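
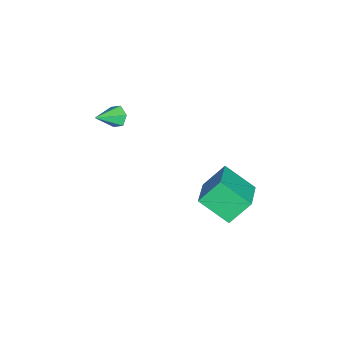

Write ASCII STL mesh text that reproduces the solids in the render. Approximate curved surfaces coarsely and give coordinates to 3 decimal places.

solid 
facet normal -0.921 -0.179 -0.346
outer loop
vertex -2.654 1.285 -4.264
vertex -3.344 2.263 -2.932
vertex -2.537 3.012 -5.471
endloop
endfacet
facet normal 0.385 -0.546 -0.744
outer loop
vertex -0.556 3.397 -4.728
vertex -2.654 1.285 -4.264
vertex -2.537 3.012 -5.471
endloop
endfacet
facet normal -0.921 -0.179 -0.346
outer loop
vertex -2.537 3.012 -5.471
vertex -3.344 2.263 -2.932
vertex -3.226 3.99 -4.14
endloop
endfacet
facet normal 0.056 0.818 -0.572
outer loop
vertex -3.226 3.99 -4.14
vertex -0.556 3.397 -4.728
vertex -2.537 3.012 -5.471
endloop
endfacet
facet normal -0.056 -0.818 0.572
outer loop
vertex -2.654 1.285 -4.264
vertex -1.363 2.648 -2.189
vertex -3.344 2.263 -2.932
endloop
endfacet
facet normal 0.386 -0.546 -0.743
outer loop
vertex -0.674 1.67 -3.52
vertex -2.654 1.285 -4.264
vertex -0.556 3.397 -4.728
endloop
endfacet
facet normal -0.056 -0.818 0.572
outer loop
vertex -0.674 1.67 -3.52
vertex -1.363 2.648 -2.189
vertex -2.654 1.285 -4.264
endloop
endfacet
facet normal -0.385 0.546 0.744
outer loop
vertex -3.344 2.263 -2.932
vertex -1.363 2.648 -2.189
vertex -3.226 3.99 -4.14
endloop
endfacet
facet normal 0.056 0.818 -0.572
outer loop
vertex -1.246 4.375 -3.396
vertex -0.556 3.397 -4.728
vertex -3.226 3.99 -4.14
endloop
endfacet
facet normal -0.386 0.546 0.744
outer loop
vertex -3.226 3.99 -4.14
vertex -1.363 2.648 -2.189
vertex -1.246 4.375 -3.396
endloop
endfacet
facet normal 0.921 0.179 0.346
outer loop
vertex -1.246 4.375 -3.396
vertex -0.674 1.67 -3.52
vertex -0.556 3.397 -4.728
endloop
endfacet
facet normal 0.921 0.179 0.345
outer loop
vertex -1.363 2.648 -2.189
vertex -0.674 1.67 -3.52
vertex -1.246 4.375 -3.396
endloop
endfacet
facet normal -0.744 0.467 -0.478
outer loop
vertex -2.636 -3.648 -0.792
vertex -2.983 -3.572 -0.177
vertex -2.529 -3.07 -0.394
endloop
endfacet
facet normal 0.872 0.157 -0.463
outer loop
vertex -2.636 -3.648 -0.792
vertex -2.529 -3.07 -0.394
vertex -1.777 -4.328 0.597
endloop
endfacet
facet normal -0.744 0.467 -0.478
outer loop
vertex -2.529 -3.07 -0.394
vertex -2.983 -3.572 -0.177
vertex -2.876 -2.994 0.221
endloop
endfacet
facet normal 0.690 0.655 0.308
outer loop
vertex -2.529 -3.07 -0.394
vertex -2.876 -2.994 0.221
vertex -1.777 -4.328 0.597
endloop
endfacet
facet normal -0.744 0.467 -0.478
outer loop
vertex -2.876 -2.994 0.221
vertex -2.983 -3.572 -0.177
vertex -3.33 -3.496 0.438
endloop
endfacet
facet normal 0.082 0.332 0.940
outer loop
vertex -2.876 -2.994 0.221
vertex -3.33 -3.496 0.438
vertex -1.777 -4.328 0.597
endloop
endfacet
facet normal -0.745 0.466 -0.478
outer loop
vertex -3.33 -3.496 0.438
vertex -2.983 -3.572 -0.177
vertex -3.436 -4.074 0.039
endloop
endfacet
facet normal -0.344 -0.490 0.801
outer loop
vertex -3.33 -3.496 0.438
vertex -3.436 -4.074 0.039
vertex -1.777 -4.328 0.597
endloop
endfacet
facet normal -0.745 0.467 -0.477
outer loop
vertex -3.436 -4.074 0.039
vertex -2.983 -3.572 -0.177
vertex -3.09 -4.15 -0.575
endloop
endfacet
facet normal -0.161 -0.986 0.031
outer loop
vertex -3.436 -4.074 0.039
vertex -3.09 -4.15 -0.575
vertex -1.777 -4.328 0.597
endloop
endfacet
facet normal -0.744 0.467 -0.478
outer loop
vertex -3.09 -4.15 -0.575
vertex -2.983 -3.572 -0.177
vertex -2.636 -3.648 -0.792
endloop
endfacet
facet normal 0.446 -0.663 -0.601
outer loop
vertex -3.09 -4.15 -0.575
vertex -2.636 -3.648 -0.792
vertex -1.777 -4.328 0.597
endloop
endfacet

endsolid


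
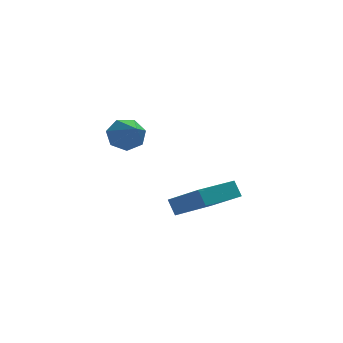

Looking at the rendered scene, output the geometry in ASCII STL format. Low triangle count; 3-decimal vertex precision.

solid 
facet normal 0.000 0.854 -0.520
outer loop
vertex -1.234 -1.915 2.233
vertex -1.789 -1.637 2.689
vertex -1.025 -1.585 2.775
endloop
endfacet
facet normal 0.897 -0.435 -0.081
outer loop
vertex -1.234 -1.915 2.233
vertex -1.025 -1.585 2.775
vertex -1.791 -3.343 3.731
endloop
endfacet
facet normal 0.001 0.853 -0.522
outer loop
vertex -1.025 -1.585 2.775
vertex -1.789 -1.637 2.689
vertex -1.391 -1.293 3.252
endloop
endfacet
facet normal 0.790 -0.011 0.613
outer loop
vertex -1.025 -1.585 2.775
vertex -1.391 -1.293 3.252
vertex -1.791 -3.343 3.731
endloop
endfacet
facet normal 0.001 0.853 -0.522
outer loop
vertex -1.391 -1.293 3.252
vertex -1.789 -1.637 2.689
vertex -2.057 -1.26 3.305
endloop
endfacet
facet normal 0.088 0.210 0.974
outer loop
vertex -1.391 -1.293 3.252
vertex -2.057 -1.26 3.305
vertex -1.791 -3.343 3.731
endloop
endfacet
facet normal 0.002 0.853 -0.521
outer loop
vertex -2.057 -1.26 3.305
vertex -1.789 -1.637 2.689
vertex -2.52 -1.51 2.894
endloop
endfacet
facet normal -0.681 0.062 0.729
outer loop
vertex -2.057 -1.26 3.305
vertex -2.52 -1.51 2.894
vertex -1.791 -3.343 3.731
endloop
endfacet
facet normal 0.002 0.853 -0.521
outer loop
vertex -2.52 -1.51 2.894
vertex -1.789 -1.637 2.689
vertex -2.433 -1.856 2.328
endloop
endfacet
facet normal -0.937 -0.343 0.066
outer loop
vertex -2.52 -1.51 2.894
vertex -2.433 -1.856 2.328
vertex -1.791 -3.343 3.731
endloop
endfacet
facet normal 0.002 0.854 -0.521
outer loop
vertex -2.433 -1.856 2.328
vertex -1.789 -1.637 2.689
vertex -1.861 -2.036 2.035
endloop
endfacet
facet normal -0.487 -0.701 -0.520
outer loop
vertex -2.433 -1.856 2.328
vertex -1.861 -2.036 2.035
vertex -1.791 -3.343 3.731
endloop
endfacet
facet normal -0.000 0.854 -0.521
outer loop
vertex -1.861 -2.036 2.035
vertex -1.789 -1.637 2.689
vertex -1.234 -1.915 2.233
endloop
endfacet
facet normal 0.328 -0.742 -0.585
outer loop
vertex -1.861 -2.036 2.035
vertex -1.234 -1.915 2.233
vertex -1.791 -3.343 3.731
endloop
endfacet
facet normal -0.849 -0.515 0.115
outer loop
vertex 1.039 -1.45 -0.693
vertex 0.17 -0.243 -1.707
vertex 1.212 -1.883 -1.356
endloop
endfacet
facet normal 0.482 -0.670 0.564
outer loop
vertex 2.97 -0.817 -1.593
vertex 1.039 -1.45 -0.693
vertex 1.212 -1.883 -1.356
endloop
endfacet
facet normal -0.849 -0.515 0.115
outer loop
vertex 1.212 -1.883 -1.356
vertex 0.17 -0.243 -1.707
vertex 0.343 -0.676 -2.37
endloop
endfacet
facet normal 0.213 -0.534 -0.818
outer loop
vertex 0.343 -0.676 -2.37
vertex 2.97 -0.817 -1.593
vertex 1.212 -1.883 -1.356
endloop
endfacet
facet normal -0.213 0.534 0.818
outer loop
vertex 1.039 -1.45 -0.693
vertex 1.928 0.823 -1.944
vertex 0.17 -0.243 -1.707
endloop
endfacet
facet normal 0.482 -0.670 0.564
outer loop
vertex 2.797 -0.384 -0.93
vertex 1.039 -1.45 -0.693
vertex 2.97 -0.817 -1.593
endloop
endfacet
facet normal -0.213 0.534 0.818
outer loop
vertex 2.797 -0.384 -0.93
vertex 1.928 0.823 -1.944
vertex 1.039 -1.45 -0.693
endloop
endfacet
facet normal -0.482 0.670 -0.564
outer loop
vertex 0.17 -0.243 -1.707
vertex 1.928 0.823 -1.944
vertex 0.343 -0.676 -2.37
endloop
endfacet
facet normal 0.213 -0.534 -0.818
outer loop
vertex 2.101 0.39 -2.607
vertex 2.97 -0.817 -1.593
vertex 0.343 -0.676 -2.37
endloop
endfacet
facet normal -0.482 0.670 -0.564
outer loop
vertex 0.343 -0.676 -2.37
vertex 1.928 0.823 -1.944
vertex 2.101 0.39 -2.607
endloop
endfacet
facet normal 0.849 0.515 -0.115
outer loop
vertex 2.101 0.39 -2.607
vertex 2.797 -0.384 -0.93
vertex 2.97 -0.817 -1.593
endloop
endfacet
facet normal 0.849 0.515 -0.115
outer loop
vertex 1.928 0.823 -1.944
vertex 2.797 -0.384 -0.93
vertex 2.101 0.39 -2.607
endloop
endfacet

endsolid


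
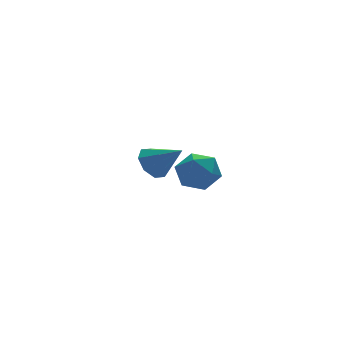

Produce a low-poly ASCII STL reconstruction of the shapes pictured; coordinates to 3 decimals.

solid 
facet normal -0.490 0.632 -0.601
outer loop
vertex 2.878 3.389 -4.084
vertex 2.127 3.286 -3.58
vertex 2.839 3.852 -3.565
endloop
endfacet
facet normal 0.997 0.082 0.002
outer loop
vertex 2.878 3.389 -4.084
vertex 2.839 3.852 -3.565
vertex 2.973 2.194 -2.54
endloop
endfacet
facet normal -0.489 0.631 -0.603
outer loop
vertex 2.839 3.852 -3.565
vertex 2.127 3.286 -3.58
vertex 2.382 3.984 -3.056
endloop
endfacet
facet normal 0.731 0.401 0.552
outer loop
vertex 2.839 3.852 -3.565
vertex 2.382 3.984 -3.056
vertex 2.973 2.194 -2.54
endloop
endfacet
facet normal -0.489 0.631 -0.602
outer loop
vertex 2.382 3.984 -3.056
vertex 2.127 3.286 -3.58
vertex 1.776 3.707 -2.854
endloop
endfacet
facet normal 0.163 0.323 0.932
outer loop
vertex 2.382 3.984 -3.056
vertex 1.776 3.707 -2.854
vertex 2.973 2.194 -2.54
endloop
endfacet
facet normal -0.489 0.631 -0.602
outer loop
vertex 1.776 3.707 -2.854
vertex 2.127 3.286 -3.58
vertex 1.375 3.183 -3.077
endloop
endfacet
facet normal -0.375 -0.105 0.921
outer loop
vertex 1.776 3.707 -2.854
vertex 1.375 3.183 -3.077
vertex 2.973 2.194 -2.54
endloop
endfacet
facet normal -0.489 0.631 -0.602
outer loop
vertex 1.375 3.183 -3.077
vertex 2.127 3.286 -3.58
vertex 1.415 2.72 -3.595
endloop
endfacet
facet normal -0.569 -0.635 0.523
outer loop
vertex 1.375 3.183 -3.077
vertex 1.415 2.72 -3.595
vertex 2.973 2.194 -2.54
endloop
endfacet
facet normal -0.489 0.632 -0.601
outer loop
vertex 1.415 2.72 -3.595
vertex 2.127 3.286 -3.58
vertex 1.871 2.588 -4.105
endloop
endfacet
facet normal -0.304 -0.952 -0.026
outer loop
vertex 1.415 2.72 -3.595
vertex 1.871 2.588 -4.105
vertex 2.973 2.194 -2.54
endloop
endfacet
facet normal -0.489 0.632 -0.601
outer loop
vertex 1.871 2.588 -4.105
vertex 2.127 3.286 -3.58
vertex 2.477 2.865 -4.307
endloop
endfacet
facet normal 0.264 -0.875 -0.406
outer loop
vertex 1.871 2.588 -4.105
vertex 2.477 2.865 -4.307
vertex 2.973 2.194 -2.54
endloop
endfacet
facet normal -0.490 0.631 -0.601
outer loop
vertex 2.477 2.865 -4.307
vertex 2.127 3.286 -3.58
vertex 2.878 3.389 -4.084
endloop
endfacet
facet normal 0.803 -0.446 -0.395
outer loop
vertex 2.477 2.865 -4.307
vertex 2.878 3.389 -4.084
vertex 2.973 2.194 -2.54
endloop
endfacet
facet normal -0.506 0.331 0.797
outer loop
vertex 0.69 -1.582 -1.391
vertex 1.169 -2.276 -0.799
vertex 1.578 -1.339 -0.928
endloop
endfacet
facet normal -0.403 0.856 0.324
outer loop
vertex 0.69 -1.582 -1.391
vertex 1.578 -1.339 -0.928
vertex 1.409 -1.05 -1.903
endloop
endfacet
facet normal -0.695 0.655 -0.296
outer loop
vertex 0.69 -1.582 -1.391
vertex 1.409 -1.05 -1.903
vertex 0.896 -1.808 -2.376
endloop
endfacet
facet normal -0.979 0.006 -0.206
outer loop
vertex 0.69 -1.582 -1.391
vertex 0.896 -1.808 -2.376
vertex 0.748 -2.566 -1.694
endloop
endfacet
facet normal -0.862 -0.195 0.469
outer loop
vertex 0.69 -1.582 -1.391
vertex 0.748 -2.566 -1.694
vertex 1.169 -2.276 -0.799
endloop
endfacet
facet normal 0.299 0.928 0.223
outer loop
vertex 1.409 -1.05 -1.903
vertex 1.578 -1.339 -0.928
vertex 2.332 -1.414 -1.626
endloop
endfacet
facet normal 0.133 0.078 0.988
outer loop
vertex 1.578 -1.339 -0.928
vertex 1.169 -2.276 -0.799
vertex 2.184 -2.172 -0.944
endloop
endfacet
facet normal -0.442 -0.772 0.458
outer loop
vertex 1.169 -2.276 -0.799
vertex 0.748 -2.566 -1.694
vertex 1.671 -2.93 -1.417
endloop
endfacet
facet normal -0.631 -0.447 -0.634
outer loop
vertex 0.748 -2.566 -1.694
vertex 0.896 -1.808 -2.376
vertex 1.502 -2.641 -2.392
endloop
endfacet
facet normal -0.173 0.603 -0.779
outer loop
vertex 0.896 -1.808 -2.376
vertex 1.409 -1.05 -1.903
vertex 1.911 -1.704 -2.521
endloop
endfacet
facet normal 0.979 -0.006 0.206
outer loop
vertex 2.39 -2.398 -1.929
vertex 2.332 -1.414 -1.626
vertex 2.184 -2.172 -0.944
endloop
endfacet
facet normal 0.695 -0.655 0.296
outer loop
vertex 2.39 -2.398 -1.929
vertex 2.184 -2.172 -0.944
vertex 1.671 -2.93 -1.417
endloop
endfacet
facet normal 0.403 -0.856 -0.324
outer loop
vertex 2.39 -2.398 -1.929
vertex 1.671 -2.93 -1.417
vertex 1.502 -2.641 -2.392
endloop
endfacet
facet normal 0.506 -0.331 -0.797
outer loop
vertex 2.39 -2.398 -1.929
vertex 1.502 -2.641 -2.392
vertex 1.911 -1.704 -2.521
endloop
endfacet
facet normal 0.862 0.195 -0.469
outer loop
vertex 2.39 -2.398 -1.929
vertex 1.911 -1.704 -2.521
vertex 2.332 -1.414 -1.626
endloop
endfacet
facet normal 0.631 0.447 0.634
outer loop
vertex 2.184 -2.172 -0.944
vertex 2.332 -1.414 -1.626
vertex 1.578 -1.339 -0.928
endloop
endfacet
facet normal 0.173 -0.603 0.779
outer loop
vertex 1.671 -2.93 -1.417
vertex 2.184 -2.172 -0.944
vertex 1.169 -2.276 -0.799
endloop
endfacet
facet normal -0.299 -0.928 -0.223
outer loop
vertex 1.502 -2.641 -2.392
vertex 1.671 -2.93 -1.417
vertex 0.748 -2.566 -1.694
endloop
endfacet
facet normal -0.133 -0.078 -0.988
outer loop
vertex 1.911 -1.704 -2.521
vertex 1.502 -2.641 -2.392
vertex 0.896 -1.808 -2.376
endloop
endfacet
facet normal 0.442 0.772 -0.458
outer loop
vertex 2.332 -1.414 -1.626
vertex 1.911 -1.704 -2.521
vertex 1.409 -1.05 -1.903
endloop
endfacet

endsolid


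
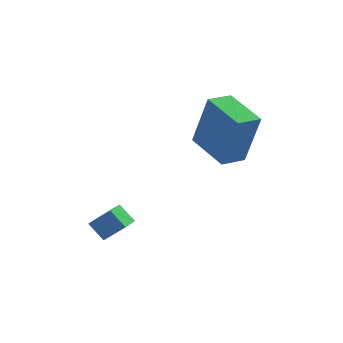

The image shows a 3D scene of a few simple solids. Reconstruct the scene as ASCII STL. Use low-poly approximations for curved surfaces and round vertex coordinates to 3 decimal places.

solid 
facet normal -0.716 0.057 -0.695
outer loop
vertex -1.434 -2.947 -2.575
vertex -1.183 -2.202 -2.773
vertex -0.902 -3.279 -3.15
endloop
endfacet
facet normal -0.310 -0.919 0.244
outer loop
vertex -0.157 -3.338 -2.427
vertex -1.434 -2.947 -2.575
vertex -0.902 -3.279 -3.15
endloop
endfacet
facet normal -0.716 0.057 -0.695
outer loop
vertex -0.902 -3.279 -3.15
vertex -1.183 -2.202 -2.773
vertex -0.651 -2.534 -3.348
endloop
endfacet
facet normal 0.625 -0.390 -0.676
outer loop
vertex -0.651 -2.534 -3.348
vertex -0.157 -3.338 -2.427
vertex -0.902 -3.279 -3.15
endloop
endfacet
facet normal -0.625 0.390 0.676
outer loop
vertex -1.434 -2.947 -2.575
vertex -0.438 -2.261 -2.05
vertex -1.183 -2.202 -2.773
endloop
endfacet
facet normal -0.310 -0.919 0.244
outer loop
vertex -0.689 -3.006 -1.852
vertex -1.434 -2.947 -2.575
vertex -0.157 -3.338 -2.427
endloop
endfacet
facet normal -0.625 0.390 0.676
outer loop
vertex -0.689 -3.006 -1.852
vertex -0.438 -2.261 -2.05
vertex -1.434 -2.947 -2.575
endloop
endfacet
facet normal 0.310 0.919 -0.244
outer loop
vertex -1.183 -2.202 -2.773
vertex -0.438 -2.261 -2.05
vertex -0.651 -2.534 -3.348
endloop
endfacet
facet normal 0.625 -0.390 -0.676
outer loop
vertex 0.094 -2.593 -2.625
vertex -0.157 -3.338 -2.427
vertex -0.651 -2.534 -3.348
endloop
endfacet
facet normal 0.310 0.919 -0.244
outer loop
vertex -0.651 -2.534 -3.348
vertex -0.438 -2.261 -2.05
vertex 0.094 -2.593 -2.625
endloop
endfacet
facet normal 0.716 -0.057 0.695
outer loop
vertex 0.094 -2.593 -2.625
vertex -0.689 -3.006 -1.852
vertex -0.157 -3.338 -2.427
endloop
endfacet
facet normal 0.716 -0.057 0.695
outer loop
vertex -0.438 -2.261 -2.05
vertex -0.689 -3.006 -1.852
vertex 0.094 -2.593 -2.625
endloop
endfacet
facet normal -0.760 -0.631 0.154
outer loop
vertex 3.499 -1.282 1.504
vertex 2.437 0.08 1.845
vertex 2.968 -1.164 -0.627
endloop
endfacet
facet normal 0.603 -0.774 -0.193
outer loop
vertex 3.743 -0.52 -0.785
vertex 3.499 -1.282 1.504
vertex 2.968 -1.164 -0.627
endloop
endfacet
facet normal -0.760 -0.631 0.154
outer loop
vertex 2.968 -1.164 -0.627
vertex 2.437 0.08 1.845
vertex 1.906 0.198 -0.287
endloop
endfacet
facet normal -0.242 0.053 -0.969
outer loop
vertex 1.906 0.198 -0.287
vertex 3.743 -0.52 -0.785
vertex 2.968 -1.164 -0.627
endloop
endfacet
facet normal 0.242 -0.054 0.969
outer loop
vertex 3.499 -1.282 1.504
vertex 3.212 0.724 1.687
vertex 2.437 0.08 1.845
endloop
endfacet
facet normal 0.604 -0.774 -0.193
outer loop
vertex 4.274 -0.638 1.347
vertex 3.499 -1.282 1.504
vertex 3.743 -0.52 -0.785
endloop
endfacet
facet normal 0.241 -0.054 0.969
outer loop
vertex 4.274 -0.638 1.347
vertex 3.212 0.724 1.687
vertex 3.499 -1.282 1.504
endloop
endfacet
facet normal -0.603 0.774 0.193
outer loop
vertex 2.437 0.08 1.845
vertex 3.212 0.724 1.687
vertex 1.906 0.198 -0.287
endloop
endfacet
facet normal -0.241 0.054 -0.969
outer loop
vertex 2.681 0.842 -0.444
vertex 3.743 -0.52 -0.785
vertex 1.906 0.198 -0.287
endloop
endfacet
facet normal -0.604 0.774 0.193
outer loop
vertex 1.906 0.198 -0.287
vertex 3.212 0.724 1.687
vertex 2.681 0.842 -0.444
endloop
endfacet
facet normal 0.760 0.631 -0.154
outer loop
vertex 2.681 0.842 -0.444
vertex 4.274 -0.638 1.347
vertex 3.743 -0.52 -0.785
endloop
endfacet
facet normal 0.760 0.631 -0.154
outer loop
vertex 3.212 0.724 1.687
vertex 4.274 -0.638 1.347
vertex 2.681 0.842 -0.444
endloop
endfacet

endsolid


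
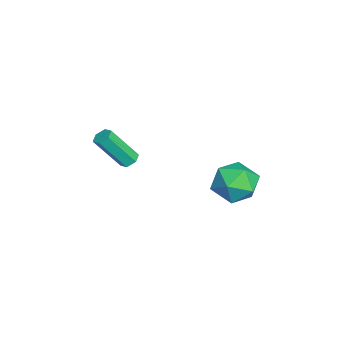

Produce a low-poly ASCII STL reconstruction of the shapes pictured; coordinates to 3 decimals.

solid 
facet normal -0.479 0.774 -0.415
outer loop
vertex -2.928 2.848 -3.138
vertex -4.018 2.398 -2.718
vertex -3.353 3.189 -2.011
endloop
endfacet
facet normal 0.183 0.958 -0.221
outer loop
vertex -2.928 2.848 -3.138
vertex -3.353 3.189 -2.011
vertex -2.141 2.921 -2.168
endloop
endfacet
facet normal 0.640 0.527 -0.559
outer loop
vertex -2.928 2.848 -3.138
vertex -2.141 2.921 -2.168
vertex -2.056 1.966 -2.971
endloop
endfacet
facet normal 0.261 0.076 -0.962
outer loop
vertex -2.928 2.848 -3.138
vertex -2.056 1.966 -2.971
vertex -3.216 1.643 -3.311
endloop
endfacet
facet normal -0.431 0.228 -0.873
outer loop
vertex -2.928 2.848 -3.138
vertex -3.216 1.643 -3.311
vertex -4.018 2.398 -2.718
endloop
endfacet
facet normal 0.248 0.841 0.480
outer loop
vertex -2.141 2.921 -2.168
vertex -3.353 3.189 -2.011
vertex -2.744 2.517 -1.149
endloop
endfacet
facet normal -0.823 0.543 0.166
outer loop
vertex -3.353 3.189 -2.011
vertex -4.018 2.398 -2.718
vertex -3.904 2.194 -1.489
endloop
endfacet
facet normal -0.744 -0.339 -0.575
outer loop
vertex -4.018 2.398 -2.718
vertex -3.216 1.643 -3.311
vertex -3.819 1.239 -2.292
endloop
endfacet
facet normal 0.374 -0.585 -0.720
outer loop
vertex -3.216 1.643 -3.311
vertex -2.056 1.966 -2.971
vertex -2.607 0.971 -2.449
endloop
endfacet
facet normal 0.987 0.145 -0.068
outer loop
vertex -2.056 1.966 -2.971
vertex -2.141 2.921 -2.168
vertex -1.942 1.762 -1.742
endloop
endfacet
facet normal -0.261 -0.076 0.962
outer loop
vertex -3.032 1.312 -1.322
vertex -2.744 2.517 -1.149
vertex -3.904 2.194 -1.489
endloop
endfacet
facet normal -0.640 -0.527 0.559
outer loop
vertex -3.032 1.312 -1.322
vertex -3.904 2.194 -1.489
vertex -3.819 1.239 -2.292
endloop
endfacet
facet normal -0.183 -0.958 0.221
outer loop
vertex -3.032 1.312 -1.322
vertex -3.819 1.239 -2.292
vertex -2.607 0.971 -2.449
endloop
endfacet
facet normal 0.479 -0.774 0.415
outer loop
vertex -3.032 1.312 -1.322
vertex -2.607 0.971 -2.449
vertex -1.942 1.762 -1.742
endloop
endfacet
facet normal 0.431 -0.228 0.873
outer loop
vertex -3.032 1.312 -1.322
vertex -1.942 1.762 -1.742
vertex -2.744 2.517 -1.149
endloop
endfacet
facet normal -0.374 0.585 0.720
outer loop
vertex -3.904 2.194 -1.489
vertex -2.744 2.517 -1.149
vertex -3.353 3.189 -2.011
endloop
endfacet
facet normal -0.987 -0.145 0.068
outer loop
vertex -3.819 1.239 -2.292
vertex -3.904 2.194 -1.489
vertex -4.018 2.398 -2.718
endloop
endfacet
facet normal -0.248 -0.841 -0.480
outer loop
vertex -2.607 0.971 -2.449
vertex -3.819 1.239 -2.292
vertex -3.216 1.643 -3.311
endloop
endfacet
facet normal 0.823 -0.543 -0.166
outer loop
vertex -1.942 1.762 -1.742
vertex -2.607 0.971 -2.449
vertex -2.056 1.966 -2.971
endloop
endfacet
facet normal 0.744 0.339 0.575
outer loop
vertex -2.744 2.517 -1.149
vertex -1.942 1.762 -1.742
vertex -2.141 2.921 -2.168
endloop
endfacet
facet normal -0.107 0.565 -0.818
outer loop
vertex -3.249 -2.857 -1.623
vertex -3.746 -2.772 -1.499
vertex -3.376 -2.45 -1.325
endloop
endfacet
facet normal 0.964 0.262 0.053
outer loop
vertex -3.249 -2.857 -1.623
vertex -3.376 -2.45 -1.325
vertex -3.016 -4.073 0.134
endloop
endfacet
facet normal 0.963 0.263 0.055
outer loop
vertex -3.016 -4.073 0.134
vertex -3.376 -2.45 -1.325
vertex -3.144 -3.667 0.432
endloop
endfacet
facet normal 0.109 -0.566 0.817
outer loop
vertex -3.016 -4.073 0.134
vertex -3.144 -3.667 0.432
vertex -3.514 -3.988 0.259
endloop
endfacet
facet normal -0.108 0.566 -0.817
outer loop
vertex -3.376 -2.45 -1.325
vertex -3.746 -2.772 -1.499
vertex -3.874 -2.365 -1.2
endloop
endfacet
facet normal 0.269 0.808 0.524
outer loop
vertex -3.376 -2.45 -1.325
vertex -3.874 -2.365 -1.2
vertex -3.144 -3.667 0.432
endloop
endfacet
facet normal 0.270 0.808 0.524
outer loop
vertex -3.144 -3.667 0.432
vertex -3.874 -2.365 -1.2
vertex -3.641 -3.582 0.557
endloop
endfacet
facet normal 0.109 -0.566 0.817
outer loop
vertex -3.144 -3.667 0.432
vertex -3.641 -3.582 0.557
vertex -3.514 -3.988 0.259
endloop
endfacet
facet normal -0.108 0.566 -0.817
outer loop
vertex -3.874 -2.365 -1.2
vertex -3.746 -2.772 -1.499
vertex -4.244 -2.687 -1.374
endloop
endfacet
facet normal -0.695 0.545 0.469
outer loop
vertex -3.874 -2.365 -1.2
vertex -4.244 -2.687 -1.374
vertex -3.641 -3.582 0.557
endloop
endfacet
facet normal -0.694 0.546 0.470
outer loop
vertex -3.641 -3.582 0.557
vertex -4.244 -2.687 -1.374
vertex -4.011 -3.903 0.383
endloop
endfacet
facet normal 0.107 -0.566 0.817
outer loop
vertex -3.641 -3.582 0.557
vertex -4.011 -3.903 0.383
vertex -3.514 -3.988 0.259
endloop
endfacet
facet normal -0.109 0.566 -0.817
outer loop
vertex -4.244 -2.687 -1.374
vertex -3.746 -2.772 -1.499
vertex -4.116 -3.093 -1.672
endloop
endfacet
facet normal -0.963 -0.264 -0.055
outer loop
vertex -4.244 -2.687 -1.374
vertex -4.116 -3.093 -1.672
vertex -4.011 -3.903 0.383
endloop
endfacet
facet normal -0.964 -0.261 -0.054
outer loop
vertex -4.011 -3.903 0.383
vertex -4.116 -3.093 -1.672
vertex -3.884 -4.31 0.085
endloop
endfacet
facet normal 0.107 -0.565 0.818
outer loop
vertex -4.011 -3.903 0.383
vertex -3.884 -4.31 0.085
vertex -3.514 -3.988 0.259
endloop
endfacet
facet normal -0.109 0.566 -0.817
outer loop
vertex -4.116 -3.093 -1.672
vertex -3.746 -2.772 -1.499
vertex -3.619 -3.178 -1.797
endloop
endfacet
facet normal -0.270 -0.808 -0.524
outer loop
vertex -4.116 -3.093 -1.672
vertex -3.619 -3.178 -1.797
vertex -3.884 -4.31 0.085
endloop
endfacet
facet normal -0.269 -0.808 -0.524
outer loop
vertex -3.884 -4.31 0.085
vertex -3.619 -3.178 -1.797
vertex -3.386 -4.395 -0.04
endloop
endfacet
facet normal 0.108 -0.566 0.817
outer loop
vertex -3.884 -4.31 0.085
vertex -3.386 -4.395 -0.04
vertex -3.514 -3.988 0.259
endloop
endfacet
facet normal -0.107 0.566 -0.817
outer loop
vertex -3.619 -3.178 -1.797
vertex -3.746 -2.772 -1.499
vertex -3.249 -2.857 -1.623
endloop
endfacet
facet normal 0.694 -0.545 -0.470
outer loop
vertex -3.619 -3.178 -1.797
vertex -3.249 -2.857 -1.623
vertex -3.386 -4.395 -0.04
endloop
endfacet
facet normal 0.695 -0.545 -0.469
outer loop
vertex -3.386 -4.395 -0.04
vertex -3.249 -2.857 -1.623
vertex -3.016 -4.073 0.134
endloop
endfacet
facet normal 0.108 -0.566 0.817
outer loop
vertex -3.386 -4.395 -0.04
vertex -3.016 -4.073 0.134
vertex -3.514 -3.988 0.259
endloop
endfacet

endsolid


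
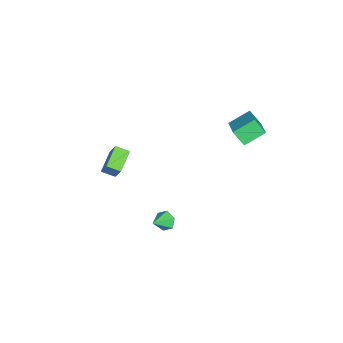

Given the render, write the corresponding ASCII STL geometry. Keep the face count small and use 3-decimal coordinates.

solid 
facet normal -0.858 -0.296 -0.420
outer loop
vertex -3.172 2.839 -0.331
vertex -3.841 3.854 0.32
vertex -2.991 3.49 -1.161
endloop
endfacet
facet normal 0.486 -0.736 -0.471
outer loop
vertex -1.559 3.986 -0.46
vertex -3.172 2.839 -0.331
vertex -2.991 3.49 -1.161
endloop
endfacet
facet normal -0.858 -0.297 -0.420
outer loop
vertex -2.991 3.49 -1.161
vertex -3.841 3.854 0.32
vertex -3.661 4.506 -0.509
endloop
endfacet
facet normal 0.169 0.609 -0.775
outer loop
vertex -3.661 4.506 -0.509
vertex -1.559 3.986 -0.46
vertex -2.991 3.49 -1.161
endloop
endfacet
facet normal -0.169 -0.609 0.775
outer loop
vertex -3.172 2.839 -0.331
vertex -2.409 4.35 1.021
vertex -3.841 3.854 0.32
endloop
endfacet
facet normal 0.485 -0.735 -0.473
outer loop
vertex -1.739 3.334 0.369
vertex -3.172 2.839 -0.331
vertex -1.559 3.986 -0.46
endloop
endfacet
facet normal -0.168 -0.609 0.775
outer loop
vertex -1.739 3.334 0.369
vertex -2.409 4.35 1.021
vertex -3.172 2.839 -0.331
endloop
endfacet
facet normal -0.486 0.735 0.473
outer loop
vertex -3.841 3.854 0.32
vertex -2.409 4.35 1.021
vertex -3.661 4.506 -0.509
endloop
endfacet
facet normal 0.169 0.608 -0.775
outer loop
vertex -2.228 5.001 0.191
vertex -1.559 3.986 -0.46
vertex -3.661 4.506 -0.509
endloop
endfacet
facet normal -0.485 0.736 0.472
outer loop
vertex -3.661 4.506 -0.509
vertex -2.409 4.35 1.021
vertex -2.228 5.001 0.191
endloop
endfacet
facet normal 0.858 0.296 0.419
outer loop
vertex -2.228 5.001 0.191
vertex -1.739 3.334 0.369
vertex -1.559 3.986 -0.46
endloop
endfacet
facet normal 0.858 0.296 0.420
outer loop
vertex -2.409 4.35 1.021
vertex -1.739 3.334 0.369
vertex -2.228 5.001 0.191
endloop
endfacet
facet normal -0.416 -0.334 -0.846
outer loop
vertex -1.518 -3.817 -4.453
vertex -2.809 -3.62 -3.896
vertex -1.529 -3.025 -4.76
endloop
endfacet
facet normal 0.909 -0.139 -0.392
outer loop
vertex -0.951 -2.56 -3.584
vertex -1.518 -3.817 -4.453
vertex -1.529 -3.025 -4.76
endloop
endfacet
facet normal -0.416 -0.334 -0.846
outer loop
vertex -1.529 -3.025 -4.76
vertex -2.809 -3.62 -3.896
vertex -2.82 -2.828 -4.203
endloop
endfacet
facet normal -0.014 0.932 -0.362
outer loop
vertex -2.82 -2.828 -4.203
vertex -0.951 -2.56 -3.584
vertex -1.529 -3.025 -4.76
endloop
endfacet
facet normal 0.014 -0.932 0.362
outer loop
vertex -1.518 -3.817 -4.453
vertex -2.231 -3.155 -2.72
vertex -2.809 -3.62 -3.896
endloop
endfacet
facet normal 0.909 -0.139 -0.392
outer loop
vertex -0.94 -3.352 -3.277
vertex -1.518 -3.817 -4.453
vertex -0.951 -2.56 -3.584
endloop
endfacet
facet normal 0.014 -0.932 0.362
outer loop
vertex -0.94 -3.352 -3.277
vertex -2.231 -3.155 -2.72
vertex -1.518 -3.817 -4.453
endloop
endfacet
facet normal -0.909 0.139 0.392
outer loop
vertex -2.809 -3.62 -3.896
vertex -2.231 -3.155 -2.72
vertex -2.82 -2.828 -4.203
endloop
endfacet
facet normal -0.014 0.932 -0.362
outer loop
vertex -2.242 -2.363 -3.027
vertex -0.951 -2.56 -3.584
vertex -2.82 -2.828 -4.203
endloop
endfacet
facet normal -0.909 0.139 0.392
outer loop
vertex -2.82 -2.828 -4.203
vertex -2.231 -3.155 -2.72
vertex -2.242 -2.363 -3.027
endloop
endfacet
facet normal 0.416 0.334 0.846
outer loop
vertex -2.242 -2.363 -3.027
vertex -0.94 -3.352 -3.277
vertex -0.951 -2.56 -3.584
endloop
endfacet
facet normal 0.416 0.334 0.846
outer loop
vertex -2.231 -3.155 -2.72
vertex -0.94 -3.352 -3.277
vertex -2.242 -2.363 -3.027
endloop
endfacet
facet normal -0.754 0.436 -0.491
outer loop
vertex 2.682 0.56 -4.382
vertex 2.35 0.588 -3.848
vertex 2.73 1.064 -4.008
endloop
endfacet
facet normal 0.922 0.171 -0.349
outer loop
vertex 2.682 0.56 -4.382
vertex 2.73 1.064 -4.008
vertex 3.17 0.112 -3.312
endloop
endfacet
facet normal -0.753 0.436 -0.492
outer loop
vertex 2.73 1.064 -4.008
vertex 2.35 0.588 -3.848
vertex 2.398 1.093 -3.474
endloop
endfacet
facet normal 0.689 0.607 0.395
outer loop
vertex 2.73 1.064 -4.008
vertex 2.398 1.093 -3.474
vertex 3.17 0.112 -3.312
endloop
endfacet
facet normal -0.753 0.436 -0.492
outer loop
vertex 2.398 1.093 -3.474
vertex 2.35 0.588 -3.848
vertex 2.017 0.617 -3.313
endloop
endfacet
facet normal 0.105 0.242 0.965
outer loop
vertex 2.398 1.093 -3.474
vertex 2.017 0.617 -3.313
vertex 3.17 0.112 -3.312
endloop
endfacet
facet normal -0.752 0.438 -0.492
outer loop
vertex 2.017 0.617 -3.313
vertex 2.35 0.588 -3.848
vertex 1.969 0.113 -3.688
endloop
endfacet
facet normal -0.247 -0.563 0.788
outer loop
vertex 2.017 0.617 -3.313
vertex 1.969 0.113 -3.688
vertex 3.17 0.112 -3.312
endloop
endfacet
facet normal -0.753 0.438 -0.492
outer loop
vertex 1.969 0.113 -3.688
vertex 2.35 0.588 -3.848
vertex 2.301 0.084 -4.222
endloop
endfacet
facet normal -0.015 -0.999 0.045
outer loop
vertex 1.969 0.113 -3.688
vertex 2.301 0.084 -4.222
vertex 3.17 0.112 -3.312
endloop
endfacet
facet normal -0.753 0.438 -0.491
outer loop
vertex 2.301 0.084 -4.222
vertex 2.35 0.588 -3.848
vertex 2.682 0.56 -4.382
endloop
endfacet
facet normal 0.570 -0.632 -0.525
outer loop
vertex 2.301 0.084 -4.222
vertex 2.682 0.56 -4.382
vertex 3.17 0.112 -3.312
endloop
endfacet

endsolid


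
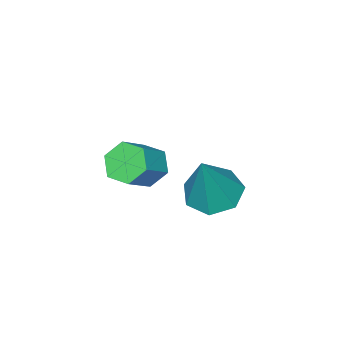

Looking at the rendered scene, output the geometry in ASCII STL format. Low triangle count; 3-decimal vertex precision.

solid 
facet normal -0.408 -0.140 -0.902
outer loop
vertex 1.688 0.292 -0.789
vertex 1.15 -0.063 -0.491
vertex 1.202 0.632 -0.622
endloop
endfacet
facet normal 0.578 0.816 0.020
outer loop
vertex 1.688 0.292 -0.789
vertex 1.202 0.632 -0.622
vertex 1.81 0.163 0.971
endloop
endfacet
facet normal -0.407 -0.140 -0.903
outer loop
vertex 1.202 0.632 -0.622
vertex 1.15 -0.063 -0.491
vertex 0.677 0.449 -0.357
endloop
endfacet
facet normal -0.156 0.930 0.333
outer loop
vertex 1.202 0.632 -0.622
vertex 0.677 0.449 -0.357
vertex 1.81 0.163 0.971
endloop
endfacet
facet normal -0.408 -0.141 -0.902
outer loop
vertex 0.677 0.449 -0.357
vertex 1.15 -0.063 -0.491
vertex 0.508 -0.12 -0.192
endloop
endfacet
facet normal -0.660 0.383 0.646
outer loop
vertex 0.677 0.449 -0.357
vertex 0.508 -0.12 -0.192
vertex 1.81 0.163 0.971
endloop
endfacet
facet normal -0.408 -0.139 -0.902
outer loop
vertex 0.508 -0.12 -0.192
vertex 1.15 -0.063 -0.491
vertex 0.823 -0.647 -0.253
endloop
endfacet
facet normal -0.554 -0.415 0.722
outer loop
vertex 0.508 -0.12 -0.192
vertex 0.823 -0.647 -0.253
vertex 1.81 0.163 0.971
endloop
endfacet
facet normal -0.406 -0.140 -0.903
outer loop
vertex 0.823 -0.647 -0.253
vertex 1.15 -0.063 -0.491
vertex 1.384 -0.734 -0.492
endloop
endfacet
facet normal 0.081 -0.860 0.504
outer loop
vertex 0.823 -0.647 -0.253
vertex 1.384 -0.734 -0.492
vertex 1.81 0.163 0.971
endloop
endfacet
facet normal -0.407 -0.141 -0.902
outer loop
vertex 1.384 -0.734 -0.492
vertex 1.15 -0.063 -0.491
vertex 1.769 -0.316 -0.731
endloop
endfacet
facet normal 0.769 -0.620 0.156
outer loop
vertex 1.384 -0.734 -0.492
vertex 1.769 -0.316 -0.731
vertex 1.81 0.163 0.971
endloop
endfacet
facet normal -0.407 -0.140 -0.902
outer loop
vertex 1.769 -0.316 -0.731
vertex 1.15 -0.063 -0.491
vertex 1.688 0.292 -0.789
endloop
endfacet
facet normal 0.990 0.126 -0.059
outer loop
vertex 1.769 -0.316 -0.731
vertex 1.688 0.292 -0.789
vertex 1.81 0.163 0.971
endloop
endfacet
facet normal -0.789 -0.076 -0.609
outer loop
vertex 0.967 -2.181 -1.632
vertex 0.695 -2.538 -1.235
vertex 0.616 -1.944 -1.207
endloop
endfacet
facet normal 0.186 0.915 -0.357
outer loop
vertex 0.967 -2.181 -1.632
vertex 0.616 -1.944 -1.207
vertex 1.757 -2.104 -1.023
endloop
endfacet
facet normal 0.186 0.916 -0.357
outer loop
vertex 1.757 -2.104 -1.023
vertex 0.616 -1.944 -1.207
vertex 1.405 -1.867 -0.598
endloop
endfacet
facet normal 0.789 0.078 0.610
outer loop
vertex 1.757 -2.104 -1.023
vertex 1.405 -1.867 -0.598
vertex 1.485 -2.462 -0.625
endloop
endfacet
facet normal -0.790 -0.076 -0.609
outer loop
vertex 0.616 -1.944 -1.207
vertex 0.695 -2.538 -1.235
vertex 0.344 -2.302 -0.809
endloop
endfacet
facet normal -0.414 0.799 0.436
outer loop
vertex 0.616 -1.944 -1.207
vertex 0.344 -2.302 -0.809
vertex 1.405 -1.867 -0.598
endloop
endfacet
facet normal -0.414 0.799 0.436
outer loop
vertex 1.405 -1.867 -0.598
vertex 0.344 -2.302 -0.809
vertex 1.133 -2.225 -0.2
endloop
endfacet
facet normal 0.789 0.078 0.610
outer loop
vertex 1.405 -1.867 -0.598
vertex 1.133 -2.225 -0.2
vertex 1.485 -2.462 -0.625
endloop
endfacet
facet normal -0.790 -0.076 -0.609
outer loop
vertex 0.344 -2.302 -0.809
vertex 0.695 -2.538 -1.235
vertex 0.423 -2.896 -0.837
endloop
endfacet
facet normal -0.600 -0.117 0.792
outer loop
vertex 0.344 -2.302 -0.809
vertex 0.423 -2.896 -0.837
vertex 1.133 -2.225 -0.2
endloop
endfacet
facet normal -0.599 -0.118 0.792
outer loop
vertex 1.133 -2.225 -0.2
vertex 0.423 -2.896 -0.837
vertex 1.213 -2.819 -0.228
endloop
endfacet
facet normal 0.789 0.077 0.610
outer loop
vertex 1.133 -2.225 -0.2
vertex 1.213 -2.819 -0.228
vertex 1.485 -2.462 -0.625
endloop
endfacet
facet normal -0.789 -0.078 -0.610
outer loop
vertex 0.423 -2.896 -0.837
vertex 0.695 -2.538 -1.235
vertex 0.775 -3.133 -1.262
endloop
endfacet
facet normal -0.186 -0.916 0.357
outer loop
vertex 0.423 -2.896 -0.837
vertex 0.775 -3.133 -1.262
vertex 1.213 -2.819 -0.228
endloop
endfacet
facet normal -0.186 -0.915 0.357
outer loop
vertex 1.213 -2.819 -0.228
vertex 0.775 -3.133 -1.262
vertex 1.564 -3.056 -0.653
endloop
endfacet
facet normal 0.789 0.076 0.609
outer loop
vertex 1.213 -2.819 -0.228
vertex 1.564 -3.056 -0.653
vertex 1.485 -2.462 -0.625
endloop
endfacet
facet normal -0.789 -0.078 -0.610
outer loop
vertex 0.775 -3.133 -1.262
vertex 0.695 -2.538 -1.235
vertex 1.047 -2.775 -1.66
endloop
endfacet
facet normal 0.414 -0.799 -0.436
outer loop
vertex 0.775 -3.133 -1.262
vertex 1.047 -2.775 -1.66
vertex 1.564 -3.056 -0.653
endloop
endfacet
facet normal 0.414 -0.799 -0.436
outer loop
vertex 1.564 -3.056 -0.653
vertex 1.047 -2.775 -1.66
vertex 1.836 -2.698 -1.051
endloop
endfacet
facet normal 0.790 0.076 0.609
outer loop
vertex 1.564 -3.056 -0.653
vertex 1.836 -2.698 -1.051
vertex 1.485 -2.462 -0.625
endloop
endfacet
facet normal -0.789 -0.077 -0.610
outer loop
vertex 1.047 -2.775 -1.66
vertex 0.695 -2.538 -1.235
vertex 0.967 -2.181 -1.632
endloop
endfacet
facet normal 0.600 0.118 -0.792
outer loop
vertex 1.047 -2.775 -1.66
vertex 0.967 -2.181 -1.632
vertex 1.836 -2.698 -1.051
endloop
endfacet
facet normal 0.599 0.117 -0.792
outer loop
vertex 1.836 -2.698 -1.051
vertex 0.967 -2.181 -1.632
vertex 1.757 -2.104 -1.023
endloop
endfacet
facet normal 0.790 0.076 0.609
outer loop
vertex 1.836 -2.698 -1.051
vertex 1.757 -2.104 -1.023
vertex 1.485 -2.462 -0.625
endloop
endfacet

endsolid


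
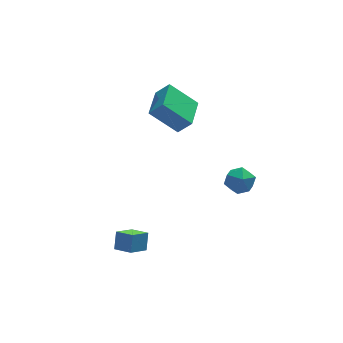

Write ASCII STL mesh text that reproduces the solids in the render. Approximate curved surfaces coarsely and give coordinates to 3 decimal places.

solid 
facet normal -0.461 0.810 -0.363
outer loop
vertex 2.85 1.189 -1.064
vertex 1.992 0.843 -0.746
vertex 2.535 1.413 -0.165
endloop
endfacet
facet normal 0.208 0.964 -0.167
outer loop
vertex 2.85 1.189 -1.064
vertex 2.535 1.413 -0.165
vertex 3.475 1.185 -0.312
endloop
endfacet
facet normal 0.648 0.540 -0.536
outer loop
vertex 2.85 1.189 -1.064
vertex 3.475 1.185 -0.312
vertex 3.512 0.475 -0.983
endloop
endfacet
facet normal 0.252 0.125 -0.960
outer loop
vertex 2.85 1.189 -1.064
vertex 3.512 0.475 -0.983
vertex 2.596 0.263 -1.251
endloop
endfacet
facet normal -0.433 0.291 -0.853
outer loop
vertex 2.85 1.189 -1.064
vertex 2.596 0.263 -1.251
vertex 1.992 0.843 -0.746
endloop
endfacet
facet normal 0.277 0.805 0.525
outer loop
vertex 3.475 1.185 -0.312
vertex 2.535 1.413 -0.165
vertex 3.004 0.837 0.471
endloop
endfacet
facet normal -0.806 0.554 0.209
outer loop
vertex 2.535 1.413 -0.165
vertex 1.992 0.843 -0.746
vertex 2.088 0.625 0.203
endloop
endfacet
facet normal -0.761 -0.284 -0.584
outer loop
vertex 1.992 0.843 -0.746
vertex 2.596 0.263 -1.251
vertex 2.125 -0.085 -0.468
endloop
endfacet
facet normal 0.349 -0.552 -0.757
outer loop
vertex 2.596 0.263 -1.251
vertex 3.512 0.475 -0.983
vertex 3.065 -0.313 -0.615
endloop
endfacet
facet normal 0.990 0.120 -0.073
outer loop
vertex 3.512 0.475 -0.983
vertex 3.475 1.185 -0.312
vertex 3.608 0.257 -0.034
endloop
endfacet
facet normal -0.252 -0.125 0.960
outer loop
vertex 2.75 -0.089 0.284
vertex 3.004 0.837 0.471
vertex 2.088 0.625 0.203
endloop
endfacet
facet normal -0.648 -0.540 0.536
outer loop
vertex 2.75 -0.089 0.284
vertex 2.088 0.625 0.203
vertex 2.125 -0.085 -0.468
endloop
endfacet
facet normal -0.208 -0.964 0.167
outer loop
vertex 2.75 -0.089 0.284
vertex 2.125 -0.085 -0.468
vertex 3.065 -0.313 -0.615
endloop
endfacet
facet normal 0.461 -0.810 0.363
outer loop
vertex 2.75 -0.089 0.284
vertex 3.065 -0.313 -0.615
vertex 3.608 0.257 -0.034
endloop
endfacet
facet normal 0.433 -0.291 0.853
outer loop
vertex 2.75 -0.089 0.284
vertex 3.608 0.257 -0.034
vertex 3.004 0.837 0.471
endloop
endfacet
facet normal -0.349 0.552 0.757
outer loop
vertex 2.088 0.625 0.203
vertex 3.004 0.837 0.471
vertex 2.535 1.413 -0.165
endloop
endfacet
facet normal -0.990 -0.120 0.073
outer loop
vertex 2.125 -0.085 -0.468
vertex 2.088 0.625 0.203
vertex 1.992 0.843 -0.746
endloop
endfacet
facet normal -0.277 -0.805 -0.525
outer loop
vertex 3.065 -0.313 -0.615
vertex 2.125 -0.085 -0.468
vertex 2.596 0.263 -1.251
endloop
endfacet
facet normal 0.806 -0.554 -0.209
outer loop
vertex 3.608 0.257 -0.034
vertex 3.065 -0.313 -0.615
vertex 3.512 0.475 -0.983
endloop
endfacet
facet normal 0.761 0.284 0.584
outer loop
vertex 3.004 0.837 0.471
vertex 3.608 0.257 -0.034
vertex 3.475 1.185 -0.312
endloop
endfacet
facet normal -0.761 -0.453 0.464
outer loop
vertex -3.612 -1.106 -2.095
vertex -4.308 -0.26 -2.411
vertex -3.857 -1.659 -3.037
endloop
endfacet
facet normal 0.611 -0.742 0.277
outer loop
vertex -2.852 -1.06 -3.649
vertex -3.612 -1.106 -2.095
vertex -3.857 -1.659 -3.037
endloop
endfacet
facet normal -0.761 -0.453 0.464
outer loop
vertex -3.857 -1.659 -3.037
vertex -4.308 -0.26 -2.411
vertex -4.553 -0.813 -3.353
endloop
endfacet
facet normal -0.218 -0.494 -0.842
outer loop
vertex -4.553 -0.813 -3.353
vertex -2.852 -1.06 -3.649
vertex -3.857 -1.659 -3.037
endloop
endfacet
facet normal 0.218 0.494 0.842
outer loop
vertex -3.612 -1.106 -2.095
vertex -3.303 0.339 -3.023
vertex -4.308 -0.26 -2.411
endloop
endfacet
facet normal 0.611 -0.742 0.277
outer loop
vertex -2.607 -0.507 -2.707
vertex -3.612 -1.106 -2.095
vertex -2.852 -1.06 -3.649
endloop
endfacet
facet normal 0.218 0.494 0.842
outer loop
vertex -2.607 -0.507 -2.707
vertex -3.303 0.339 -3.023
vertex -3.612 -1.106 -2.095
endloop
endfacet
facet normal -0.611 0.742 -0.277
outer loop
vertex -4.308 -0.26 -2.411
vertex -3.303 0.339 -3.023
vertex -4.553 -0.813 -3.353
endloop
endfacet
facet normal -0.218 -0.494 -0.842
outer loop
vertex -3.548 -0.214 -3.965
vertex -2.852 -1.06 -3.649
vertex -4.553 -0.813 -3.353
endloop
endfacet
facet normal -0.611 0.742 -0.277
outer loop
vertex -4.553 -0.813 -3.353
vertex -3.303 0.339 -3.023
vertex -3.548 -0.214 -3.965
endloop
endfacet
facet normal 0.761 0.453 -0.464
outer loop
vertex -3.548 -0.214 -3.965
vertex -2.607 -0.507 -2.707
vertex -2.852 -1.06 -3.649
endloop
endfacet
facet normal 0.761 0.453 -0.464
outer loop
vertex -3.303 0.339 -3.023
vertex -2.607 -0.507 -2.707
vertex -3.548 -0.214 -3.965
endloop
endfacet
facet normal -0.685 0.288 0.669
outer loop
vertex -0.899 2.836 5.025
vertex -0.045 4.675 5.108
vertex -1.595 3.198 4.157
endloop
endfacet
facet normal -0.420 -0.906 -0.041
outer loop
vertex -0.135 2.585 2.732
vertex -0.899 2.836 5.025
vertex -1.595 3.198 4.157
endloop
endfacet
facet normal -0.685 0.288 0.669
outer loop
vertex -1.595 3.198 4.157
vertex -0.045 4.675 5.108
vertex -0.74 5.038 4.24
endloop
endfacet
facet normal -0.594 0.310 -0.742
outer loop
vertex -0.74 5.038 4.24
vertex -0.135 2.585 2.732
vertex -1.595 3.198 4.157
endloop
endfacet
facet normal 0.594 -0.310 0.742
outer loop
vertex -0.899 2.836 5.025
vertex 1.415 4.062 3.683
vertex -0.045 4.675 5.108
endloop
endfacet
facet normal -0.422 -0.906 -0.041
outer loop
vertex 0.56 2.222 3.6
vertex -0.899 2.836 5.025
vertex -0.135 2.585 2.732
endloop
endfacet
facet normal 0.594 -0.310 0.742
outer loop
vertex 0.56 2.222 3.6
vertex 1.415 4.062 3.683
vertex -0.899 2.836 5.025
endloop
endfacet
facet normal 0.421 0.906 0.042
outer loop
vertex -0.045 4.675 5.108
vertex 1.415 4.062 3.683
vertex -0.74 5.038 4.24
endloop
endfacet
facet normal -0.595 0.310 -0.742
outer loop
vertex 0.719 4.424 2.815
vertex -0.135 2.585 2.732
vertex -0.74 5.038 4.24
endloop
endfacet
facet normal 0.421 0.906 0.040
outer loop
vertex -0.74 5.038 4.24
vertex 1.415 4.062 3.683
vertex 0.719 4.424 2.815
endloop
endfacet
facet normal 0.685 -0.288 -0.669
outer loop
vertex 0.719 4.424 2.815
vertex 0.56 2.222 3.6
vertex -0.135 2.585 2.732
endloop
endfacet
facet normal 0.685 -0.288 -0.669
outer loop
vertex 1.415 4.062 3.683
vertex 0.56 2.222 3.6
vertex 0.719 4.424 2.815
endloop
endfacet

endsolid


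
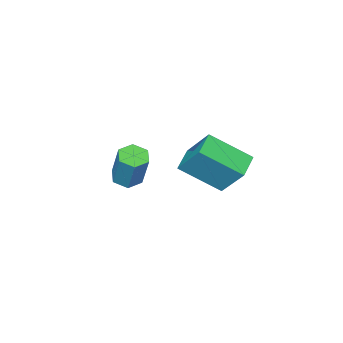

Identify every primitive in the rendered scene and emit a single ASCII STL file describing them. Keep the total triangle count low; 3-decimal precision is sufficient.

solid 
facet normal -0.146 -0.371 -0.917
outer loop
vertex 1.511 -1.363 0.075
vertex 0.922 -1.26 0.127
vertex 1.282 -0.838 -0.101
endloop
endfacet
facet normal 0.913 0.308 -0.269
outer loop
vertex 1.511 -1.363 0.075
vertex 1.282 -0.838 -0.101
vertex 1.746 -0.762 1.561
endloop
endfacet
facet normal 0.913 0.308 -0.269
outer loop
vertex 1.746 -0.762 1.561
vertex 1.282 -0.838 -0.101
vertex 1.517 -0.237 1.385
endloop
endfacet
facet normal 0.145 0.371 0.917
outer loop
vertex 1.746 -0.762 1.561
vertex 1.517 -0.237 1.385
vertex 1.158 -0.66 1.613
endloop
endfacet
facet normal -0.146 -0.371 -0.917
outer loop
vertex 1.282 -0.838 -0.101
vertex 0.922 -1.26 0.127
vertex 0.693 -0.735 -0.049
endloop
endfacet
facet normal 0.125 0.913 -0.389
outer loop
vertex 1.282 -0.838 -0.101
vertex 0.693 -0.735 -0.049
vertex 1.517 -0.237 1.385
endloop
endfacet
facet normal 0.125 0.913 -0.389
outer loop
vertex 1.517 -0.237 1.385
vertex 0.693 -0.735 -0.049
vertex 0.928 -0.134 1.437
endloop
endfacet
facet normal 0.146 0.371 0.917
outer loop
vertex 1.517 -0.237 1.385
vertex 0.928 -0.134 1.437
vertex 1.158 -0.66 1.613
endloop
endfacet
facet normal -0.145 -0.371 -0.917
outer loop
vertex 0.693 -0.735 -0.049
vertex 0.922 -1.26 0.127
vertex 0.334 -1.158 0.179
endloop
endfacet
facet normal -0.788 0.604 -0.120
outer loop
vertex 0.693 -0.735 -0.049
vertex 0.334 -1.158 0.179
vertex 0.928 -0.134 1.437
endloop
endfacet
facet normal -0.788 0.604 -0.120
outer loop
vertex 0.928 -0.134 1.437
vertex 0.334 -1.158 0.179
vertex 0.569 -0.557 1.665
endloop
endfacet
facet normal 0.146 0.371 0.917
outer loop
vertex 0.928 -0.134 1.437
vertex 0.569 -0.557 1.665
vertex 1.158 -0.66 1.613
endloop
endfacet
facet normal -0.145 -0.371 -0.917
outer loop
vertex 0.334 -1.158 0.179
vertex 0.922 -1.26 0.127
vertex 0.563 -1.683 0.355
endloop
endfacet
facet normal -0.913 -0.308 0.269
outer loop
vertex 0.334 -1.158 0.179
vertex 0.563 -1.683 0.355
vertex 0.569 -0.557 1.665
endloop
endfacet
facet normal -0.913 -0.308 0.269
outer loop
vertex 0.569 -0.557 1.665
vertex 0.563 -1.683 0.355
vertex 0.798 -1.082 1.841
endloop
endfacet
facet normal 0.146 0.371 0.917
outer loop
vertex 0.569 -0.557 1.665
vertex 0.798 -1.082 1.841
vertex 1.158 -0.66 1.613
endloop
endfacet
facet normal -0.146 -0.371 -0.917
outer loop
vertex 0.563 -1.683 0.355
vertex 0.922 -1.26 0.127
vertex 1.152 -1.786 0.303
endloop
endfacet
facet normal -0.125 -0.913 0.389
outer loop
vertex 0.563 -1.683 0.355
vertex 1.152 -1.786 0.303
vertex 0.798 -1.082 1.841
endloop
endfacet
facet normal -0.125 -0.913 0.389
outer loop
vertex 0.798 -1.082 1.841
vertex 1.152 -1.786 0.303
vertex 1.387 -1.185 1.789
endloop
endfacet
facet normal 0.146 0.371 0.917
outer loop
vertex 0.798 -1.082 1.841
vertex 1.387 -1.185 1.789
vertex 1.158 -0.66 1.613
endloop
endfacet
facet normal -0.146 -0.371 -0.917
outer loop
vertex 1.152 -1.786 0.303
vertex 0.922 -1.26 0.127
vertex 1.511 -1.363 0.075
endloop
endfacet
facet normal 0.788 -0.604 0.120
outer loop
vertex 1.152 -1.786 0.303
vertex 1.511 -1.363 0.075
vertex 1.387 -1.185 1.789
endloop
endfacet
facet normal 0.788 -0.604 0.120
outer loop
vertex 1.387 -1.185 1.789
vertex 1.511 -1.363 0.075
vertex 1.746 -0.762 1.561
endloop
endfacet
facet normal 0.145 0.371 0.917
outer loop
vertex 1.387 -1.185 1.789
vertex 1.746 -0.762 1.561
vertex 1.158 -0.66 1.613
endloop
endfacet
facet normal -0.871 -0.394 0.294
outer loop
vertex -3.334 -1.364 0.325
vertex -4.307 -0.016 -0.749
vertex -3.31 -2.457 -1.067
endloop
endfacet
facet normal 0.492 -0.681 0.543
outer loop
vertex -2.353 -2.024 -1.391
vertex -3.334 -1.364 0.325
vertex -3.31 -2.457 -1.067
endloop
endfacet
facet normal -0.871 -0.394 0.295
outer loop
vertex -3.31 -2.457 -1.067
vertex -4.307 -0.016 -0.749
vertex -4.284 -1.109 -2.141
endloop
endfacet
facet normal 0.013 -0.617 -0.787
outer loop
vertex -4.284 -1.109 -2.141
vertex -2.353 -2.024 -1.391
vertex -3.31 -2.457 -1.067
endloop
endfacet
facet normal -0.013 0.617 0.787
outer loop
vertex -3.334 -1.364 0.325
vertex -3.35 0.417 -1.073
vertex -4.307 -0.016 -0.749
endloop
endfacet
facet normal 0.491 -0.681 0.543
outer loop
vertex -2.376 -0.931 0.001
vertex -3.334 -1.364 0.325
vertex -2.353 -2.024 -1.391
endloop
endfacet
facet normal -0.013 0.617 0.787
outer loop
vertex -2.376 -0.931 0.001
vertex -3.35 0.417 -1.073
vertex -3.334 -1.364 0.325
endloop
endfacet
facet normal -0.492 0.681 -0.543
outer loop
vertex -4.307 -0.016 -0.749
vertex -3.35 0.417 -1.073
vertex -4.284 -1.109 -2.141
endloop
endfacet
facet normal 0.013 -0.617 -0.787
outer loop
vertex -3.326 -0.676 -2.465
vertex -2.353 -2.024 -1.391
vertex -4.284 -1.109 -2.141
endloop
endfacet
facet normal -0.491 0.681 -0.543
outer loop
vertex -4.284 -1.109 -2.141
vertex -3.35 0.417 -1.073
vertex -3.326 -0.676 -2.465
endloop
endfacet
facet normal 0.871 0.394 -0.295
outer loop
vertex -3.326 -0.676 -2.465
vertex -2.376 -0.931 0.001
vertex -2.353 -2.024 -1.391
endloop
endfacet
facet normal 0.870 0.394 -0.295
outer loop
vertex -3.35 0.417 -1.073
vertex -2.376 -0.931 0.001
vertex -3.326 -0.676 -2.465
endloop
endfacet

endsolid


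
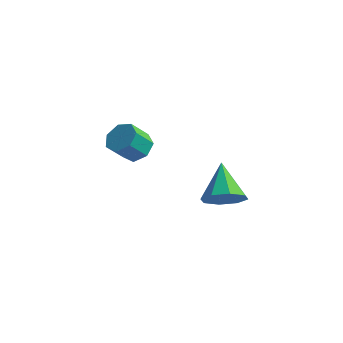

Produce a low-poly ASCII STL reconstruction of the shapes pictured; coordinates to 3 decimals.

solid 
facet normal 0.402 -0.701 -0.589
outer loop
vertex 2.368 -2.56 1.591
vertex 1.915 -2.109 0.745
vertex 2.843 -1.999 1.247
endloop
endfacet
facet normal 0.459 0.149 0.876
outer loop
vertex 2.368 -2.56 1.591
vertex 2.843 -1.999 1.247
vertex 1.105 -0.691 1.935
endloop
endfacet
facet normal 0.402 -0.701 -0.589
outer loop
vertex 2.843 -1.999 1.247
vertex 1.915 -2.109 0.745
vertex 2.774 -1.503 0.609
endloop
endfacet
facet normal 0.646 0.635 0.424
outer loop
vertex 2.843 -1.999 1.247
vertex 2.774 -1.503 0.609
vertex 1.105 -0.691 1.935
endloop
endfacet
facet normal 0.401 -0.701 -0.589
outer loop
vertex 2.774 -1.503 0.609
vertex 1.915 -2.109 0.745
vertex 2.203 -1.361 0.051
endloop
endfacet
facet normal 0.352 0.928 -0.125
outer loop
vertex 2.774 -1.503 0.609
vertex 2.203 -1.361 0.051
vertex 1.105 -0.691 1.935
endloop
endfacet
facet normal 0.402 -0.701 -0.589
outer loop
vertex 2.203 -1.361 0.051
vertex 1.915 -2.109 0.745
vertex 1.463 -1.658 -0.101
endloop
endfacet
facet normal -0.251 0.856 -0.451
outer loop
vertex 2.203 -1.361 0.051
vertex 1.463 -1.658 -0.101
vertex 1.105 -0.691 1.935
endloop
endfacet
facet normal 0.401 -0.702 -0.588
outer loop
vertex 1.463 -1.658 -0.101
vertex 1.915 -2.109 0.745
vertex 0.988 -2.218 0.244
endloop
endfacet
facet normal -0.809 0.463 -0.362
outer loop
vertex 1.463 -1.658 -0.101
vertex 0.988 -2.218 0.244
vertex 1.105 -0.691 1.935
endloop
endfacet
facet normal 0.401 -0.702 -0.589
outer loop
vertex 0.988 -2.218 0.244
vertex 1.915 -2.109 0.745
vertex 1.056 -2.714 0.882
endloop
endfacet
facet normal -0.996 -0.022 0.089
outer loop
vertex 0.988 -2.218 0.244
vertex 1.056 -2.714 0.882
vertex 1.105 -0.691 1.935
endloop
endfacet
facet normal 0.400 -0.702 -0.589
outer loop
vertex 1.056 -2.714 0.882
vertex 1.915 -2.109 0.745
vertex 1.628 -2.856 1.44
endloop
endfacet
facet normal -0.702 -0.316 0.639
outer loop
vertex 1.056 -2.714 0.882
vertex 1.628 -2.856 1.44
vertex 1.105 -0.691 1.935
endloop
endfacet
facet normal 0.401 -0.702 -0.589
outer loop
vertex 1.628 -2.856 1.44
vertex 1.915 -2.109 0.745
vertex 2.368 -2.56 1.591
endloop
endfacet
facet normal -0.099 -0.244 0.965
outer loop
vertex 1.628 -2.856 1.44
vertex 2.368 -2.56 1.591
vertex 1.105 -0.691 1.935
endloop
endfacet
facet normal 0.369 0.529 -0.765
outer loop
vertex -2.522 -0.086 1.618
vertex -3.263 -0.206 1.178
vertex -3.055 0.439 1.724
endloop
endfacet
facet normal 0.605 0.488 0.629
outer loop
vertex -2.522 -0.086 1.618
vertex -3.055 0.439 1.724
vertex -3.017 -0.794 2.643
endloop
endfacet
facet normal 0.605 0.488 0.630
outer loop
vertex -3.017 -0.794 2.643
vertex -3.055 0.439 1.724
vertex -3.549 -0.27 2.748
endloop
endfacet
facet normal -0.370 -0.528 0.764
outer loop
vertex -3.017 -0.794 2.643
vertex -3.549 -0.27 2.748
vertex -3.757 -0.914 2.202
endloop
endfacet
facet normal 0.369 0.528 -0.765
outer loop
vertex -3.055 0.439 1.724
vertex -3.263 -0.206 1.178
vertex -3.744 0.478 1.418
endloop
endfacet
facet normal -0.175 0.847 0.502
outer loop
vertex -3.055 0.439 1.724
vertex -3.744 0.478 1.418
vertex -3.549 -0.27 2.748
endloop
endfacet
facet normal -0.174 0.847 0.502
outer loop
vertex -3.549 -0.27 2.748
vertex -3.744 0.478 1.418
vertex -4.239 -0.231 2.443
endloop
endfacet
facet normal -0.368 -0.529 0.765
outer loop
vertex -3.549 -0.27 2.748
vertex -4.239 -0.231 2.443
vertex -3.757 -0.914 2.202
endloop
endfacet
facet normal 0.370 0.528 -0.764
outer loop
vertex -3.744 0.478 1.418
vertex -3.263 -0.206 1.178
vertex -4.071 0.002 0.931
endloop
endfacet
facet normal -0.822 0.569 -0.004
outer loop
vertex -3.744 0.478 1.418
vertex -4.071 0.002 0.931
vertex -4.239 -0.231 2.443
endloop
endfacet
facet normal -0.823 0.569 -0.004
outer loop
vertex -4.239 -0.231 2.443
vertex -4.071 0.002 0.931
vertex -4.565 -0.706 1.956
endloop
endfacet
facet normal -0.369 -0.530 0.764
outer loop
vertex -4.239 -0.231 2.443
vertex -4.565 -0.706 1.956
vertex -3.757 -0.914 2.202
endloop
endfacet
facet normal 0.370 0.529 -0.764
outer loop
vertex -4.071 0.002 0.931
vertex -3.263 -0.206 1.178
vertex -3.789 -0.63 0.63
endloop
endfacet
facet normal -0.851 -0.139 -0.506
outer loop
vertex -4.071 0.002 0.931
vertex -3.789 -0.63 0.63
vertex -4.565 -0.706 1.956
endloop
endfacet
facet normal -0.851 -0.139 -0.506
outer loop
vertex -4.565 -0.706 1.956
vertex -3.789 -0.63 0.63
vertex -4.283 -1.339 1.655
endloop
endfacet
facet normal -0.369 -0.528 0.765
outer loop
vertex -4.565 -0.706 1.956
vertex -4.283 -1.339 1.655
vertex -3.757 -0.914 2.202
endloop
endfacet
facet normal 0.369 0.529 -0.764
outer loop
vertex -3.789 -0.63 0.63
vertex -3.263 -0.206 1.178
vertex -3.111 -0.943 0.741
endloop
endfacet
facet normal -0.239 -0.741 -0.628
outer loop
vertex -3.789 -0.63 0.63
vertex -3.111 -0.943 0.741
vertex -4.283 -1.339 1.655
endloop
endfacet
facet normal -0.239 -0.741 -0.627
outer loop
vertex -4.283 -1.339 1.655
vertex -3.111 -0.943 0.741
vertex -3.605 -1.651 1.766
endloop
endfacet
facet normal -0.368 -0.528 0.765
outer loop
vertex -4.283 -1.339 1.655
vertex -3.605 -1.651 1.766
vertex -3.757 -0.914 2.202
endloop
endfacet
facet normal 0.368 0.529 -0.764
outer loop
vertex -3.111 -0.943 0.741
vertex -3.263 -0.206 1.178
vertex -2.547 -0.7 1.181
endloop
endfacet
facet normal 0.554 -0.786 -0.276
outer loop
vertex -3.111 -0.943 0.741
vertex -2.547 -0.7 1.181
vertex -3.605 -1.651 1.766
endloop
endfacet
facet normal 0.554 -0.786 -0.276
outer loop
vertex -3.605 -1.651 1.766
vertex -2.547 -0.7 1.181
vertex -3.042 -1.409 2.206
endloop
endfacet
facet normal -0.370 -0.528 0.764
outer loop
vertex -3.605 -1.651 1.766
vertex -3.042 -1.409 2.206
vertex -3.757 -0.914 2.202
endloop
endfacet
facet normal 0.368 0.529 -0.764
outer loop
vertex -2.547 -0.7 1.181
vertex -3.263 -0.206 1.178
vertex -2.522 -0.086 1.618
endloop
endfacet
facet normal 0.929 -0.239 0.283
outer loop
vertex -2.547 -0.7 1.181
vertex -2.522 -0.086 1.618
vertex -3.042 -1.409 2.206
endloop
endfacet
facet normal 0.929 -0.239 0.283
outer loop
vertex -3.042 -1.409 2.206
vertex -2.522 -0.086 1.618
vertex -3.017 -0.794 2.643
endloop
endfacet
facet normal -0.370 -0.528 0.764
outer loop
vertex -3.042 -1.409 2.206
vertex -3.017 -0.794 2.643
vertex -3.757 -0.914 2.202
endloop
endfacet

endsolid


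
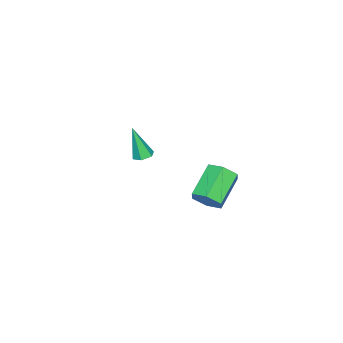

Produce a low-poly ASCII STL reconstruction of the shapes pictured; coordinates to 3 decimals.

solid 
facet normal -0.034 0.305 -0.952
outer loop
vertex -2.321 -2.388 -3.151
vertex -2.832 -2.611 -3.204
vertex -2.774 -2.08 -3.036
endloop
endfacet
facet normal 0.577 0.678 0.456
outer loop
vertex -2.321 -2.388 -3.151
vertex -2.774 -2.08 -3.036
vertex -2.768 -3.189 -1.396
endloop
endfacet
facet normal -0.032 0.305 -0.952
outer loop
vertex -2.774 -2.08 -3.036
vertex -2.832 -2.611 -3.204
vertex -3.285 -2.302 -3.09
endloop
endfacet
facet normal -0.386 0.763 0.518
outer loop
vertex -2.774 -2.08 -3.036
vertex -3.285 -2.302 -3.09
vertex -2.768 -3.189 -1.396
endloop
endfacet
facet normal -0.033 0.303 -0.952
outer loop
vertex -3.285 -2.302 -3.09
vertex -2.832 -2.611 -3.204
vertex -3.343 -2.833 -3.257
endloop
endfacet
facet normal -0.955 0.011 0.297
outer loop
vertex -3.285 -2.302 -3.09
vertex -3.343 -2.833 -3.257
vertex -2.768 -3.189 -1.396
endloop
endfacet
facet normal -0.034 0.305 -0.952
outer loop
vertex -3.343 -2.833 -3.257
vertex -2.832 -2.611 -3.204
vertex -2.89 -3.142 -3.372
endloop
endfacet
facet normal -0.561 -0.828 0.015
outer loop
vertex -3.343 -2.833 -3.257
vertex -2.89 -3.142 -3.372
vertex -2.768 -3.189 -1.396
endloop
endfacet
facet normal -0.034 0.305 -0.952
outer loop
vertex -2.89 -3.142 -3.372
vertex -2.832 -2.611 -3.204
vertex -2.379 -2.919 -3.319
endloop
endfacet
facet normal 0.404 -0.914 -0.047
outer loop
vertex -2.89 -3.142 -3.372
vertex -2.379 -2.919 -3.319
vertex -2.768 -3.189 -1.396
endloop
endfacet
facet normal -0.034 0.305 -0.952
outer loop
vertex -2.379 -2.919 -3.319
vertex -2.832 -2.611 -3.204
vertex -2.321 -2.388 -3.151
endloop
endfacet
facet normal 0.971 -0.161 0.174
outer loop
vertex -2.379 -2.919 -3.319
vertex -2.321 -2.388 -3.151
vertex -2.768 -3.189 -1.396
endloop
endfacet
facet normal 0.848 0.050 -0.528
outer loop
vertex 2.217 3.972 -0.288
vertex 1.816 3.745 -0.953
vertex 1.884 4.531 -0.769
endloop
endfacet
facet normal 0.335 0.721 0.606
outer loop
vertex 2.217 3.972 -0.288
vertex 1.884 4.531 -0.769
vertex 0.666 3.881 0.679
endloop
endfacet
facet normal 0.335 0.722 0.606
outer loop
vertex 0.666 3.881 0.679
vertex 1.884 4.531 -0.769
vertex 0.333 4.44 0.197
endloop
endfacet
facet normal -0.848 -0.049 0.528
outer loop
vertex 0.666 3.881 0.679
vertex 0.333 4.44 0.197
vertex 0.264 3.655 0.013
endloop
endfacet
facet normal 0.847 0.050 -0.529
outer loop
vertex 1.884 4.531 -0.769
vertex 1.816 3.745 -0.953
vertex 1.482 4.305 -1.435
endloop
endfacet
facet normal -0.188 0.959 -0.212
outer loop
vertex 1.884 4.531 -0.769
vertex 1.482 4.305 -1.435
vertex 0.333 4.44 0.197
endloop
endfacet
facet normal -0.188 0.959 -0.212
outer loop
vertex 0.333 4.44 0.197
vertex 1.482 4.305 -1.435
vertex -0.069 4.214 -0.468
endloop
endfacet
facet normal -0.847 -0.050 0.529
outer loop
vertex 0.333 4.44 0.197
vertex -0.069 4.214 -0.468
vertex 0.264 3.655 0.013
endloop
endfacet
facet normal 0.847 0.050 -0.529
outer loop
vertex 1.482 4.305 -1.435
vertex 1.816 3.745 -0.953
vertex 1.414 3.519 -1.619
endloop
endfacet
facet normal -0.524 0.237 -0.818
outer loop
vertex 1.482 4.305 -1.435
vertex 1.414 3.519 -1.619
vertex -0.069 4.214 -0.468
endloop
endfacet
facet normal -0.524 0.237 -0.818
outer loop
vertex -0.069 4.214 -0.468
vertex 1.414 3.519 -1.619
vertex -0.137 3.428 -0.652
endloop
endfacet
facet normal -0.848 -0.050 0.528
outer loop
vertex -0.069 4.214 -0.468
vertex -0.137 3.428 -0.652
vertex 0.264 3.655 0.013
endloop
endfacet
facet normal 0.848 0.049 -0.528
outer loop
vertex 1.414 3.519 -1.619
vertex 1.816 3.745 -0.953
vertex 1.747 2.96 -1.137
endloop
endfacet
facet normal -0.335 -0.722 -0.606
outer loop
vertex 1.414 3.519 -1.619
vertex 1.747 2.96 -1.137
vertex -0.137 3.428 -0.652
endloop
endfacet
facet normal -0.335 -0.721 -0.606
outer loop
vertex -0.137 3.428 -0.652
vertex 1.747 2.96 -1.137
vertex 0.196 2.869 -0.171
endloop
endfacet
facet normal -0.848 -0.050 0.528
outer loop
vertex -0.137 3.428 -0.652
vertex 0.196 2.869 -0.171
vertex 0.264 3.655 0.013
endloop
endfacet
facet normal 0.847 0.050 -0.529
outer loop
vertex 1.747 2.96 -1.137
vertex 1.816 3.745 -0.953
vertex 2.149 3.186 -0.472
endloop
endfacet
facet normal 0.188 -0.959 0.212
outer loop
vertex 1.747 2.96 -1.137
vertex 2.149 3.186 -0.472
vertex 0.196 2.869 -0.171
endloop
endfacet
facet normal 0.188 -0.959 0.212
outer loop
vertex 0.196 2.869 -0.171
vertex 2.149 3.186 -0.472
vertex 0.598 3.095 0.495
endloop
endfacet
facet normal -0.847 -0.050 0.529
outer loop
vertex 0.196 2.869 -0.171
vertex 0.598 3.095 0.495
vertex 0.264 3.655 0.013
endloop
endfacet
facet normal 0.848 0.050 -0.528
outer loop
vertex 2.149 3.186 -0.472
vertex 1.816 3.745 -0.953
vertex 2.217 3.972 -0.288
endloop
endfacet
facet normal 0.524 -0.237 0.818
outer loop
vertex 2.149 3.186 -0.472
vertex 2.217 3.972 -0.288
vertex 0.598 3.095 0.495
endloop
endfacet
facet normal 0.524 -0.237 0.818
outer loop
vertex 0.598 3.095 0.495
vertex 2.217 3.972 -0.288
vertex 0.666 3.881 0.679
endloop
endfacet
facet normal -0.847 -0.050 0.529
outer loop
vertex 0.598 3.095 0.495
vertex 0.666 3.881 0.679
vertex 0.264 3.655 0.013
endloop
endfacet

endsolid


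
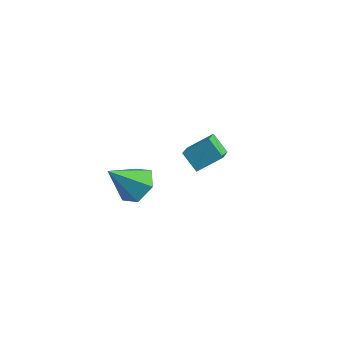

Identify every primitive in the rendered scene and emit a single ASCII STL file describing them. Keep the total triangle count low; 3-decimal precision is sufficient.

solid 
facet normal -0.602 -0.609 -0.516
outer loop
vertex 1.382 2.243 -3.151
vertex 0.543 2.441 -2.405
vertex 0.854 3.566 -4.097
endloop
endfacet
facet normal 0.736 -0.174 -0.654
outer loop
vertex 1.697 4.419 -3.375
vertex 1.382 2.243 -3.151
vertex 0.854 3.566 -4.097
endloop
endfacet
facet normal -0.602 -0.609 -0.516
outer loop
vertex 0.854 3.566 -4.097
vertex 0.543 2.441 -2.405
vertex 0.015 3.764 -3.351
endloop
endfacet
facet normal -0.309 0.774 -0.553
outer loop
vertex 0.015 3.764 -3.351
vertex 1.697 4.419 -3.375
vertex 0.854 3.566 -4.097
endloop
endfacet
facet normal 0.309 -0.774 0.553
outer loop
vertex 1.382 2.243 -3.151
vertex 1.386 3.294 -1.683
vertex 0.543 2.441 -2.405
endloop
endfacet
facet normal 0.736 -0.174 -0.654
outer loop
vertex 2.225 3.096 -2.429
vertex 1.382 2.243 -3.151
vertex 1.697 4.419 -3.375
endloop
endfacet
facet normal 0.309 -0.774 0.553
outer loop
vertex 2.225 3.096 -2.429
vertex 1.386 3.294 -1.683
vertex 1.382 2.243 -3.151
endloop
endfacet
facet normal -0.736 0.174 0.654
outer loop
vertex 0.543 2.441 -2.405
vertex 1.386 3.294 -1.683
vertex 0.015 3.764 -3.351
endloop
endfacet
facet normal -0.309 0.774 -0.553
outer loop
vertex 0.858 4.617 -2.629
vertex 1.697 4.419 -3.375
vertex 0.015 3.764 -3.351
endloop
endfacet
facet normal -0.736 0.174 0.654
outer loop
vertex 0.015 3.764 -3.351
vertex 1.386 3.294 -1.683
vertex 0.858 4.617 -2.629
endloop
endfacet
facet normal 0.602 0.609 0.516
outer loop
vertex 0.858 4.617 -2.629
vertex 2.225 3.096 -2.429
vertex 1.697 4.419 -3.375
endloop
endfacet
facet normal 0.602 0.609 0.516
outer loop
vertex 1.386 3.294 -1.683
vertex 2.225 3.096 -2.429
vertex 0.858 4.617 -2.629
endloop
endfacet
facet normal 0.456 0.507 -0.731
outer loop
vertex 1.321 -2.43 -1.353
vertex 0.785 -1.648 -1.145
vertex 1.639 -1.782 -0.705
endloop
endfacet
facet normal 0.560 -0.707 0.432
outer loop
vertex 1.321 -2.43 -1.353
vertex 1.639 -1.782 -0.705
vertex -0.045 -2.572 0.185
endloop
endfacet
facet normal 0.456 0.507 -0.731
outer loop
vertex 1.639 -1.782 -0.705
vertex 0.785 -1.648 -1.145
vertex 1.104 -1.001 -0.497
endloop
endfacet
facet normal 0.442 0.065 0.894
outer loop
vertex 1.639 -1.782 -0.705
vertex 1.104 -1.001 -0.497
vertex -0.045 -2.572 0.185
endloop
endfacet
facet normal 0.456 0.507 -0.731
outer loop
vertex 1.104 -1.001 -0.497
vertex 0.785 -1.648 -1.145
vertex 0.25 -0.867 -0.937
endloop
endfacet
facet normal -0.309 0.560 0.769
outer loop
vertex 1.104 -1.001 -0.497
vertex 0.25 -0.867 -0.937
vertex -0.045 -2.572 0.185
endloop
endfacet
facet normal 0.456 0.507 -0.731
outer loop
vertex 0.25 -0.867 -0.937
vertex 0.785 -1.648 -1.145
vertex -0.069 -1.515 -1.585
endloop
endfacet
facet normal -0.942 0.282 0.181
outer loop
vertex 0.25 -0.867 -0.937
vertex -0.069 -1.515 -1.585
vertex -0.045 -2.572 0.185
endloop
endfacet
facet normal 0.456 0.508 -0.731
outer loop
vertex -0.069 -1.515 -1.585
vertex 0.785 -1.648 -1.145
vertex 0.467 -2.296 -1.793
endloop
endfacet
facet normal -0.824 -0.491 -0.282
outer loop
vertex -0.069 -1.515 -1.585
vertex 0.467 -2.296 -1.793
vertex -0.045 -2.572 0.185
endloop
endfacet
facet normal 0.456 0.507 -0.731
outer loop
vertex 0.467 -2.296 -1.793
vertex 0.785 -1.648 -1.145
vertex 1.321 -2.43 -1.353
endloop
endfacet
facet normal -0.074 -0.985 -0.157
outer loop
vertex 0.467 -2.296 -1.793
vertex 1.321 -2.43 -1.353
vertex -0.045 -2.572 0.185
endloop
endfacet

endsolid


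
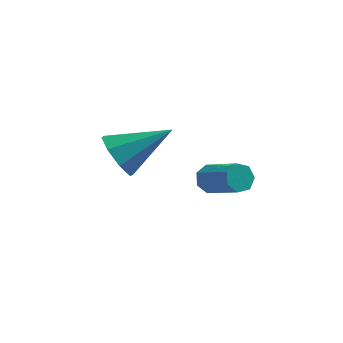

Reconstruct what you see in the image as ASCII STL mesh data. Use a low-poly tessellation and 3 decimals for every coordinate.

solid 
facet normal -0.726 0.517 -0.454
outer loop
vertex -1.025 -3.452 -3.889
vertex -1.345 -3.456 -3.382
vertex -0.942 -3.052 -3.566
endloop
endfacet
facet normal 0.668 0.378 -0.640
outer loop
vertex -1.025 -3.452 -3.889
vertex -0.942 -3.052 -3.566
vertex 0.166 -4.299 -3.146
endloop
endfacet
facet normal 0.669 0.379 -0.639
outer loop
vertex 0.166 -4.299 -3.146
vertex -0.942 -3.052 -3.566
vertex 0.248 -3.899 -2.823
endloop
endfacet
facet normal 0.727 -0.516 0.454
outer loop
vertex 0.166 -4.299 -3.146
vertex 0.248 -3.899 -2.823
vertex -0.155 -4.304 -2.638
endloop
endfacet
facet normal -0.726 0.517 -0.454
outer loop
vertex -0.942 -3.052 -3.566
vertex -1.345 -3.456 -3.382
vertex -1.163 -2.956 -3.104
endloop
endfacet
facet normal 0.542 0.836 0.085
outer loop
vertex -0.942 -3.052 -3.566
vertex -1.163 -2.956 -3.104
vertex 0.248 -3.899 -2.823
endloop
endfacet
facet normal 0.542 0.836 0.086
outer loop
vertex 0.248 -3.899 -2.823
vertex -1.163 -2.956 -3.104
vertex 0.028 -3.804 -2.361
endloop
endfacet
facet normal 0.727 -0.517 0.452
outer loop
vertex 0.248 -3.899 -2.823
vertex 0.028 -3.804 -2.361
vertex -0.155 -4.304 -2.638
endloop
endfacet
facet normal -0.726 0.517 -0.454
outer loop
vertex -1.163 -2.956 -3.104
vertex -1.345 -3.456 -3.382
vertex -1.521 -3.237 -2.851
endloop
endfacet
facet normal 0.007 0.664 0.747
outer loop
vertex -1.163 -2.956 -3.104
vertex -1.521 -3.237 -2.851
vertex 0.028 -3.804 -2.361
endloop
endfacet
facet normal 0.007 0.664 0.747
outer loop
vertex 0.028 -3.804 -2.361
vertex -1.521 -3.237 -2.851
vertex -0.33 -4.085 -2.108
endloop
endfacet
facet normal 0.726 -0.517 0.453
outer loop
vertex 0.028 -3.804 -2.361
vertex -0.33 -4.085 -2.108
vertex -0.155 -4.304 -2.638
endloop
endfacet
facet normal -0.726 0.517 -0.454
outer loop
vertex -1.521 -3.237 -2.851
vertex -1.345 -3.456 -3.382
vertex -1.747 -3.683 -2.998
endloop
endfacet
facet normal -0.534 -0.008 0.846
outer loop
vertex -1.521 -3.237 -2.851
vertex -1.747 -3.683 -2.998
vertex -0.33 -4.085 -2.108
endloop
endfacet
facet normal -0.533 -0.007 0.846
outer loop
vertex -0.33 -4.085 -2.108
vertex -1.747 -3.683 -2.998
vertex -0.556 -4.531 -2.254
endloop
endfacet
facet normal 0.726 -0.517 0.453
outer loop
vertex -0.33 -4.085 -2.108
vertex -0.556 -4.531 -2.254
vertex -0.155 -4.304 -2.638
endloop
endfacet
facet normal -0.726 0.516 -0.455
outer loop
vertex -1.747 -3.683 -2.998
vertex -1.345 -3.456 -3.382
vertex -1.67 -3.958 -3.433
endloop
endfacet
facet normal -0.672 -0.674 0.307
outer loop
vertex -1.747 -3.683 -2.998
vertex -1.67 -3.958 -3.433
vertex -0.556 -4.531 -2.254
endloop
endfacet
facet normal -0.672 -0.674 0.308
outer loop
vertex -0.556 -4.531 -2.254
vertex -1.67 -3.958 -3.433
vertex -0.48 -4.806 -2.69
endloop
endfacet
facet normal 0.726 -0.517 0.453
outer loop
vertex -0.556 -4.531 -2.254
vertex -0.48 -4.806 -2.69
vertex -0.155 -4.304 -2.638
endloop
endfacet
facet normal -0.726 0.516 -0.453
outer loop
vertex -1.67 -3.958 -3.433
vertex -1.345 -3.456 -3.382
vertex -1.349 -3.855 -3.83
endloop
endfacet
facet normal -0.305 -0.833 -0.462
outer loop
vertex -1.67 -3.958 -3.433
vertex -1.349 -3.855 -3.83
vertex -0.48 -4.806 -2.69
endloop
endfacet
facet normal -0.303 -0.833 -0.463
outer loop
vertex -0.48 -4.806 -2.69
vertex -1.349 -3.855 -3.83
vertex -0.158 -4.703 -3.086
endloop
endfacet
facet normal 0.725 -0.517 0.455
outer loop
vertex -0.48 -4.806 -2.69
vertex -0.158 -4.703 -3.086
vertex -0.155 -4.304 -2.638
endloop
endfacet
facet normal -0.726 0.517 -0.454
outer loop
vertex -1.349 -3.855 -3.83
vertex -1.345 -3.456 -3.382
vertex -1.025 -3.452 -3.889
endloop
endfacet
facet normal 0.293 -0.365 -0.884
outer loop
vertex -1.349 -3.855 -3.83
vertex -1.025 -3.452 -3.889
vertex -0.158 -4.703 -3.086
endloop
endfacet
facet normal 0.292 -0.365 -0.884
outer loop
vertex -0.158 -4.703 -3.086
vertex -1.025 -3.452 -3.889
vertex 0.166 -4.299 -3.146
endloop
endfacet
facet normal 0.727 -0.515 0.454
outer loop
vertex -0.158 -4.703 -3.086
vertex 0.166 -4.299 -3.146
vertex -0.155 -4.304 -2.638
endloop
endfacet
facet normal -0.797 -0.331 -0.505
outer loop
vertex -4.228 -2.458 -4.173
vertex -4.767 -2.515 -3.285
vertex -4.614 -1.782 -4.007
endloop
endfacet
facet normal 0.648 0.509 -0.566
outer loop
vertex -4.228 -2.458 -4.173
vertex -4.614 -1.782 -4.007
vertex -3.013 -1.785 -2.175
endloop
endfacet
facet normal -0.797 -0.331 -0.505
outer loop
vertex -4.614 -1.782 -4.007
vertex -4.767 -2.515 -3.285
vertex -5.09 -1.535 -3.418
endloop
endfacet
facet normal 0.238 0.949 -0.206
outer loop
vertex -4.614 -1.782 -4.007
vertex -5.09 -1.535 -3.418
vertex -3.013 -1.785 -2.175
endloop
endfacet
facet normal -0.797 -0.331 -0.505
outer loop
vertex -5.09 -1.535 -3.418
vertex -4.767 -2.515 -3.285
vertex -5.376 -1.863 -2.752
endloop
endfacet
facet normal -0.126 0.910 0.394
outer loop
vertex -5.09 -1.535 -3.418
vertex -5.376 -1.863 -2.752
vertex -3.013 -1.785 -2.175
endloop
endfacet
facet normal -0.797 -0.332 -0.505
outer loop
vertex -5.376 -1.863 -2.752
vertex -4.767 -2.515 -3.285
vertex -5.305 -2.572 -2.398
endloop
endfacet
facet normal -0.229 0.416 0.880
outer loop
vertex -5.376 -1.863 -2.752
vertex -5.305 -2.572 -2.398
vertex -3.013 -1.785 -2.175
endloop
endfacet
facet normal -0.797 -0.331 -0.505
outer loop
vertex -5.305 -2.572 -2.398
vertex -4.767 -2.515 -3.285
vertex -4.919 -3.248 -2.564
endloop
endfacet
facet normal -0.011 -0.244 0.970
outer loop
vertex -5.305 -2.572 -2.398
vertex -4.919 -3.248 -2.564
vertex -3.013 -1.785 -2.175
endloop
endfacet
facet normal -0.796 -0.332 -0.506
outer loop
vertex -4.919 -3.248 -2.564
vertex -4.767 -2.515 -3.285
vertex -4.443 -3.494 -3.152
endloop
endfacet
facet normal 0.400 -0.684 0.610
outer loop
vertex -4.919 -3.248 -2.564
vertex -4.443 -3.494 -3.152
vertex -3.013 -1.785 -2.175
endloop
endfacet
facet normal -0.797 -0.332 -0.505
outer loop
vertex -4.443 -3.494 -3.152
vertex -4.767 -2.515 -3.285
vertex -4.157 -3.167 -3.819
endloop
endfacet
facet normal 0.764 -0.645 0.011
outer loop
vertex -4.443 -3.494 -3.152
vertex -4.157 -3.167 -3.819
vertex -3.013 -1.785 -2.175
endloop
endfacet
facet normal -0.797 -0.332 -0.505
outer loop
vertex -4.157 -3.167 -3.819
vertex -4.767 -2.515 -3.285
vertex -4.228 -2.458 -4.173
endloop
endfacet
facet normal 0.866 -0.151 -0.476
outer loop
vertex -4.157 -3.167 -3.819
vertex -4.228 -2.458 -4.173
vertex -3.013 -1.785 -2.175
endloop
endfacet

endsolid
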